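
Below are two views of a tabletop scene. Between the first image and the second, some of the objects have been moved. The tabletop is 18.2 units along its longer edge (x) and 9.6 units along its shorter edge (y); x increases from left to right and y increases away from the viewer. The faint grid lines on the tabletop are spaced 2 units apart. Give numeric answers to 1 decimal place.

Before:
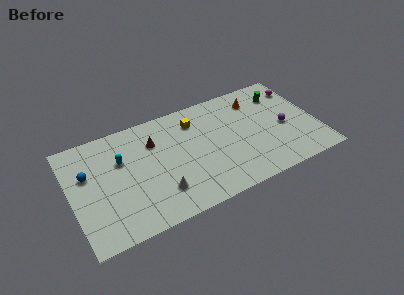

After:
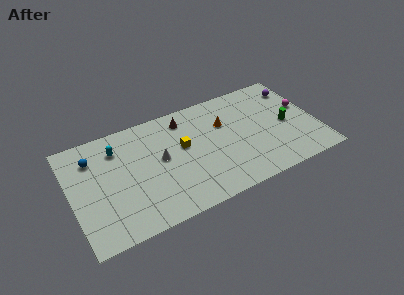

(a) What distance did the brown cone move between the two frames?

2.6

The brown cone moved from about (6.3, 6.9) to (8.7, 8.0), a distance of √(2.4² + 1.1²) ≈ 2.6.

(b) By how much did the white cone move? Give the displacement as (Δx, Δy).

(0.4, 2.8)

From the two frames, the white cone sits at roughly (6.2, 2.4) before and (6.6, 5.2) after.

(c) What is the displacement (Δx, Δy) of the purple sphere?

(1.3, 3.3)

The purple sphere started near (15.8, 4.3) and ended near (17.1, 7.6).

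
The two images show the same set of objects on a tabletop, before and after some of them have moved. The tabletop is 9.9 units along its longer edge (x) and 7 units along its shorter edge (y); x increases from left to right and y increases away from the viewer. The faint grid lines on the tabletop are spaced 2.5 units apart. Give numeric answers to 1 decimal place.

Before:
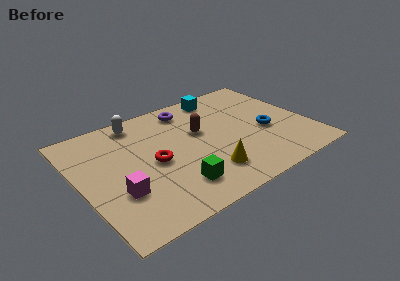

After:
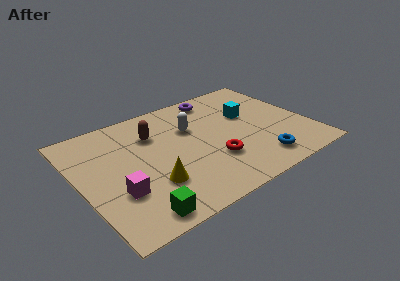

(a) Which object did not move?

the magenta cube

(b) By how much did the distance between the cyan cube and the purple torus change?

+0.6

Before: roughly 1.5 units apart; after: 2.1. That's 0.6 units further apart.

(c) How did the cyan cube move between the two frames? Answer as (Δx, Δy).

(0.9, -1.8)

The cyan cube was at about (6.6, 6.1) and moved to about (7.5, 4.3).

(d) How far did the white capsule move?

2.6

The white capsule was near (2.9, 6.1) before and (5.0, 4.6) after, so it travelled √(2.1² + 1.5²) ≈ 2.6 units.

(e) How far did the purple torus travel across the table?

1.3

From (5.1, 5.9) to (6.4, 6.1), the purple torus covered √(1.3² + 0.2²) ≈ 1.3 units.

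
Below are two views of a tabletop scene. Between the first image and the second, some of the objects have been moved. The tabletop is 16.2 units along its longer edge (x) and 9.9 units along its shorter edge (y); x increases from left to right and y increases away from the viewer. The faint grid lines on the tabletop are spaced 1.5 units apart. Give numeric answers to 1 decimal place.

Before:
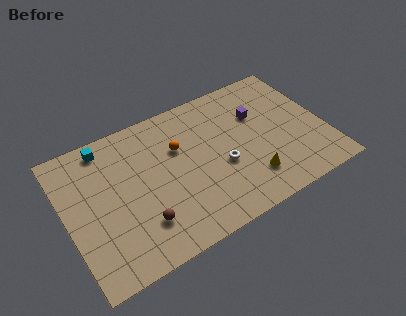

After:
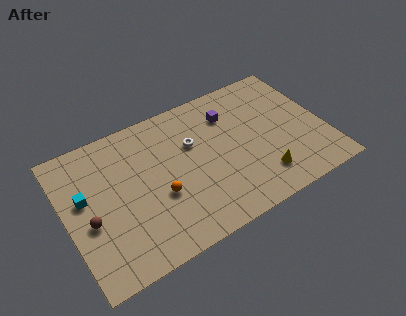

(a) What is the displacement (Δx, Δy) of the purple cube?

(-1.7, 0.8)

From the two frames, the purple cube sits at roughly (12.3, 6.6) before and (10.6, 7.4) after.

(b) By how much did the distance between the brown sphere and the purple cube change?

+0.9

They were about 9.0 units apart before and 9.9 after — 0.9 units further apart.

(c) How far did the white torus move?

2.8

The white torus moved from about (9.6, 4.0) to (8.1, 6.4), a distance of √(1.5² + 2.4²) ≈ 2.8.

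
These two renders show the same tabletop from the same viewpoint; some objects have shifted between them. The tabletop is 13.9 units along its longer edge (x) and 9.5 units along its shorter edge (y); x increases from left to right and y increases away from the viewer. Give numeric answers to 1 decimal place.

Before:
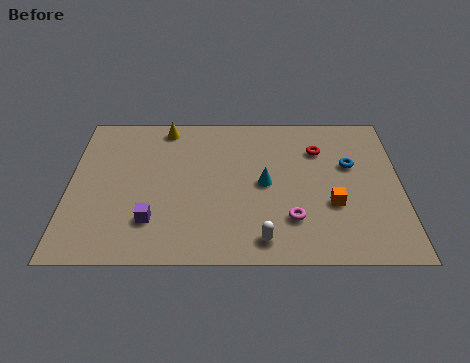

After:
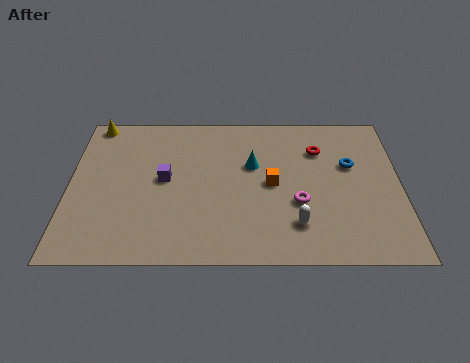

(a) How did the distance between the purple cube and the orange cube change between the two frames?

-3.1

They were about 7.6 units apart before and 4.5 after — 3.1 units closer together.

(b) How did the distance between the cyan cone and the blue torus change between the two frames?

+0.3

The distance was about 3.8 in the first image and 4.1 in the second, so they moved 0.3 units further apart.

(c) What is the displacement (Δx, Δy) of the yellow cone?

(-3.0, 0.3)

From the two frames, the yellow cone sits at roughly (4.0, 8.4) before and (1.0, 8.7) after.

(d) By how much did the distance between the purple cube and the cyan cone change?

-1.4

They were about 5.2 units apart before and 3.8 after — 1.4 units closer together.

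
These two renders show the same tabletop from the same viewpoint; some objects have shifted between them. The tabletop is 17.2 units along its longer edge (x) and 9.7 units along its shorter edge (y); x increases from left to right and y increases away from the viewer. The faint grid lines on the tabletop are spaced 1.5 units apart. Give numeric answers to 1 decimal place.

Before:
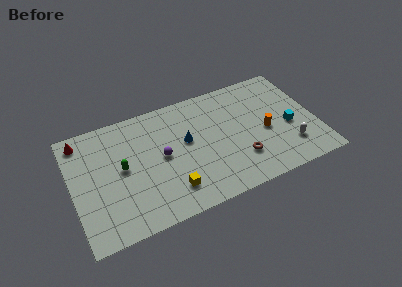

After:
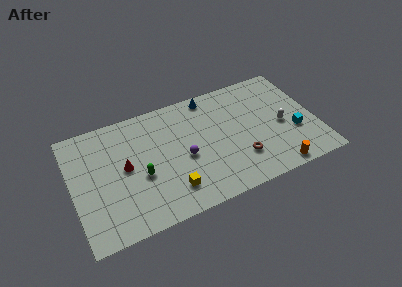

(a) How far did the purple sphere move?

1.7

From (6.3, 5.0) to (7.8, 4.3), the purple sphere covered √(1.5² + 0.7²) ≈ 1.7 units.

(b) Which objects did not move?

the yellow cube and the brown torus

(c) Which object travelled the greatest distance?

the red cone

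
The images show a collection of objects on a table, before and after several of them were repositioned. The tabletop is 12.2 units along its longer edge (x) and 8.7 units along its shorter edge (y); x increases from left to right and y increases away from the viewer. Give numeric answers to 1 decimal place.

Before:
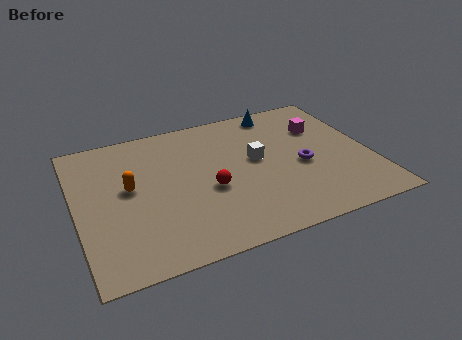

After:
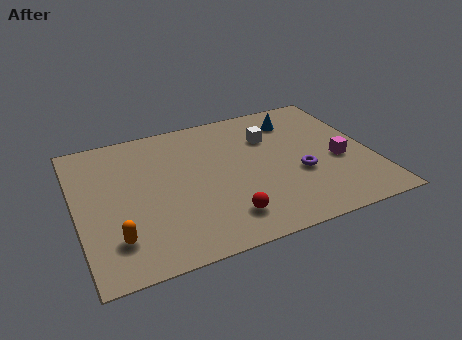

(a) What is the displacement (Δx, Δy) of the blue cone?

(0.6, -0.8)

From the two frames, the blue cone sits at roughly (8.8, 7.7) before and (9.4, 6.9) after.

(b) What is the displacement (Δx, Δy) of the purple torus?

(-0.2, -0.5)

From the two frames, the purple torus sits at roughly (9.3, 3.8) before and (9.1, 3.3) after.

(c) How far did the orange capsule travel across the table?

2.9

The orange capsule moved from about (2.2, 4.8) to (1.4, 2.0), a distance of √(0.8² + 2.8²) ≈ 2.9.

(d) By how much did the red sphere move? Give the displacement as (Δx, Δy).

(0.4, -1.9)

From the two frames, the red sphere sits at roughly (5.4, 3.6) before and (5.8, 1.7) after.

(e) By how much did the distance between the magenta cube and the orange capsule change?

+1.2

The distance was about 8.3 in the first image and 9.5 in the second, so they moved 1.2 units further apart.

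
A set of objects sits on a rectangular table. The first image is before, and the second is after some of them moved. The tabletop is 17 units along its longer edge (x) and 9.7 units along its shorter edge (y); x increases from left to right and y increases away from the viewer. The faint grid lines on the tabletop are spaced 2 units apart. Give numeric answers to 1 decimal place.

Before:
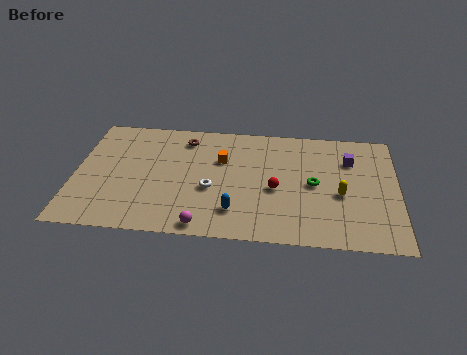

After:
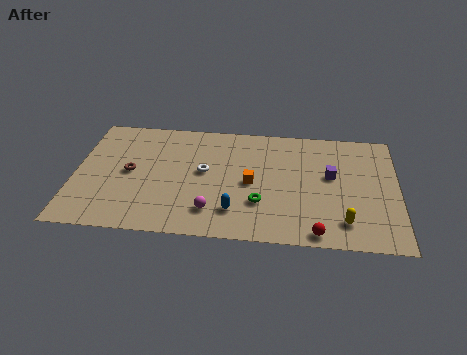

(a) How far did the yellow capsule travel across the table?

2.2

From (14.0, 4.1) to (14.2, 1.9), the yellow capsule covered √(0.2² + 2.2²) ≈ 2.2 units.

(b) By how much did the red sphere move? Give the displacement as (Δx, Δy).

(2.2, -3.3)

The red sphere started near (10.6, 4.2) and ended near (12.8, 0.9).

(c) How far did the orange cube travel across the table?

2.4

The orange cube was near (7.7, 6.4) before and (9.3, 4.6) after, so it travelled √(1.6² + 1.8²) ≈ 2.4 units.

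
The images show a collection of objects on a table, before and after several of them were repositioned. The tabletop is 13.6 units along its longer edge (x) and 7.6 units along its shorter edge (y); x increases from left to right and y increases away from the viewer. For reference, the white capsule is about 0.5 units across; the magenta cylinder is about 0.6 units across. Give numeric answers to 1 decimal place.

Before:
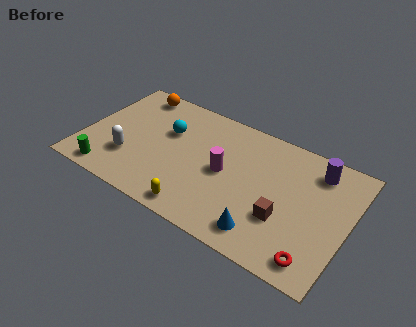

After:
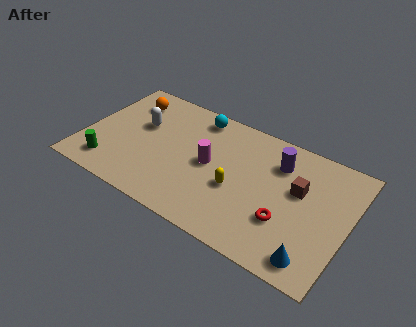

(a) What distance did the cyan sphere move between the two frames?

2.1

The cyan sphere moved from about (4.1, 4.9) to (5.4, 6.6), a distance of √(1.3² + 1.7²) ≈ 2.1.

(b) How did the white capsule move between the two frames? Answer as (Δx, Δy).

(0.2, 2.4)

From the two frames, the white capsule sits at roughly (2.5, 2.3) before and (2.7, 4.7) after.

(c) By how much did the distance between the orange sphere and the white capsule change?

-2.8

The distance was about 4.4 in the first image and 1.6 in the second, so they moved 2.8 units closer together.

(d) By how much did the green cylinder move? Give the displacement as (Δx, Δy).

(-0.1, 0.5)

The green cylinder started near (1.7, 0.9) and ended near (1.6, 1.4).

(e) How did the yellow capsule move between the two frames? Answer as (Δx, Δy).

(1.6, 2.2)

The yellow capsule started near (6.4, 0.9) and ended near (8.0, 3.1).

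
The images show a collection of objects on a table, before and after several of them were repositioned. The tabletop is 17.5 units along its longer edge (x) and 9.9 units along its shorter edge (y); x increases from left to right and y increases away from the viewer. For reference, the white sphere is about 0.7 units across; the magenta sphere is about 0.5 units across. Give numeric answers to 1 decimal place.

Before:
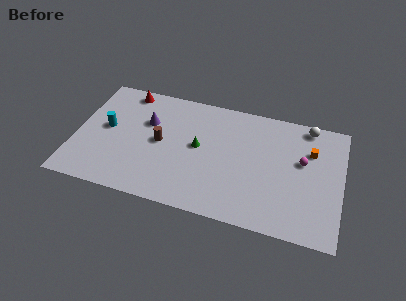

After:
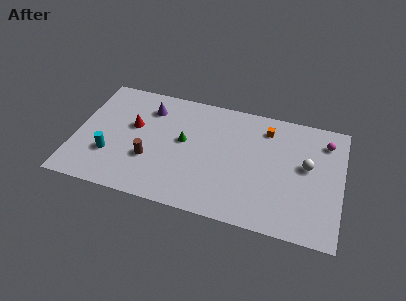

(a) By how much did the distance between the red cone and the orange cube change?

-3.6

They were about 12.5 units apart before and 8.9 after — 3.6 units closer together.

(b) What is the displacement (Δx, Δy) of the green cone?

(-1.0, 0.2)

The green cone was at about (8.1, 5.3) and moved to about (7.1, 5.5).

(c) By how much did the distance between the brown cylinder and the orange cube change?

-1.3

Before: roughly 10.0 units apart; after: 8.7. That's 1.3 units closer together.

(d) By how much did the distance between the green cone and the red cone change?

-2.8

The distance was about 6.2 in the first image and 3.4 in the second, so they moved 2.8 units closer together.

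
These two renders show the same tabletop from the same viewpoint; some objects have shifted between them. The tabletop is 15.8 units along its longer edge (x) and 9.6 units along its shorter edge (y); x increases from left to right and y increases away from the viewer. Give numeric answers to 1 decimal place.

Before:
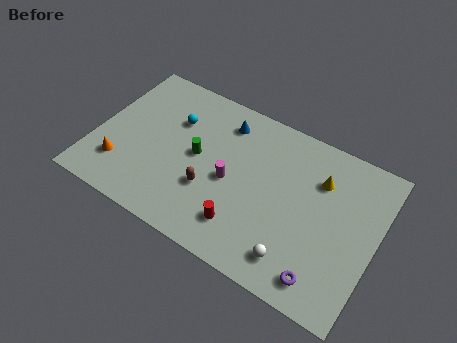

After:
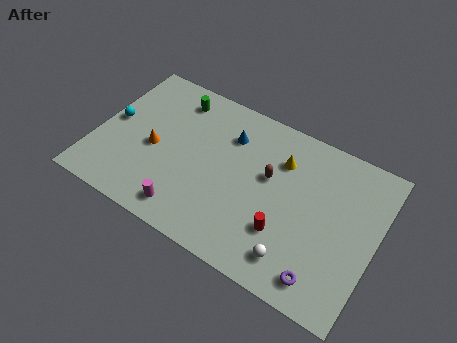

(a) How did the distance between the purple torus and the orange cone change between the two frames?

-1.2

They were about 11.7 units apart before and 10.5 after — 1.2 units closer together.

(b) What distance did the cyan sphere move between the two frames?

3.7

The cyan sphere was near (4.1, 6.6) before and (0.8, 5.0) after, so it travelled √(3.3² + 1.6²) ≈ 3.7 units.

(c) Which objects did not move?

the purple torus and the white sphere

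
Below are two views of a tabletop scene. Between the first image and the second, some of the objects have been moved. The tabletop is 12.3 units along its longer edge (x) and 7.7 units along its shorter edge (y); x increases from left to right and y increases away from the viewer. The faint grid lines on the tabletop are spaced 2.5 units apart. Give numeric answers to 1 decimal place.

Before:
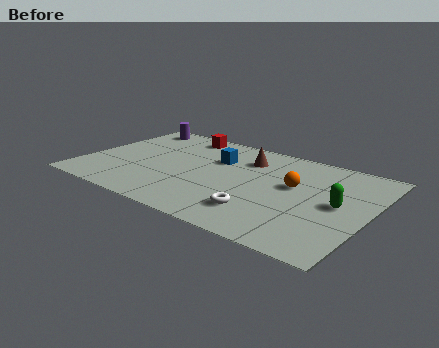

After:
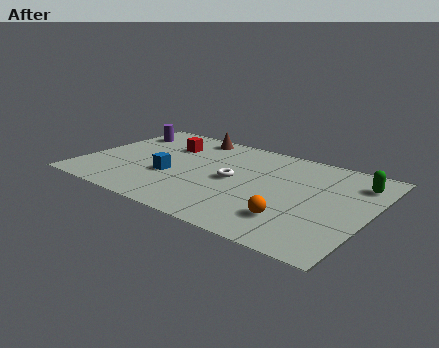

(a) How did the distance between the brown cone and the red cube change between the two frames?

-1.7

Before: roughly 3.2 units apart; after: 1.5. That's 1.7 units closer together.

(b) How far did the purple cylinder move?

0.9

From (1.3, 6.7) to (1.0, 5.9), the purple cylinder covered √(0.3² + 0.8²) ≈ 0.9 units.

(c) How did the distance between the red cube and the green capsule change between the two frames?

+0.4

They were about 7.9 units apart before and 8.3 after — 0.4 units further apart.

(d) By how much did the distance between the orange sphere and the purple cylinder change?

+1.3

The distance was about 8.0 in the first image and 9.3 in the second, so they moved 1.3 units further apart.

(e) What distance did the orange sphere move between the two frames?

2.6

The orange sphere was near (9.0, 4.5) before and (9.4, 1.9) after, so it travelled √(0.4² + 2.6²) ≈ 2.6 units.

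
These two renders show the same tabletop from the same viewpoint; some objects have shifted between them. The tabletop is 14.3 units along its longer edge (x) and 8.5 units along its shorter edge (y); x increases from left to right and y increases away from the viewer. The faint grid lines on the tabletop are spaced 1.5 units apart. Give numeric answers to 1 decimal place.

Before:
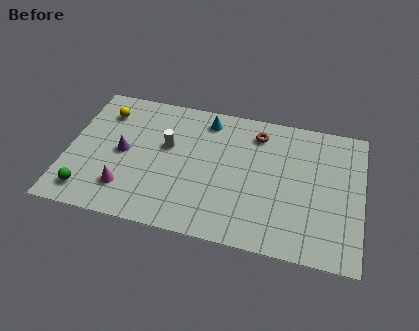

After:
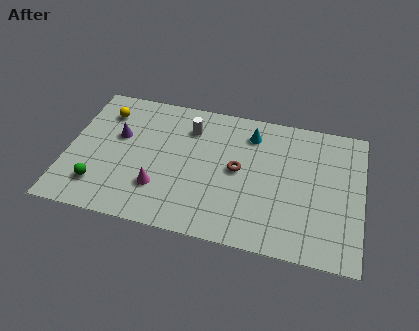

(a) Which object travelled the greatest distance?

the brown torus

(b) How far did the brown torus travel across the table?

2.6

The brown torus moved from about (9.1, 6.9) to (8.3, 4.4), a distance of √(0.8² + 2.5²) ≈ 2.6.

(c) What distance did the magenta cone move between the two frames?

1.6

From (3.0, 2.0) to (4.6, 2.4), the magenta cone covered √(1.6² + 0.4²) ≈ 1.6 units.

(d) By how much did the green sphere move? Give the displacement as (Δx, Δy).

(0.5, 0.5)

The green sphere started near (1.2, 1.4) and ended near (1.7, 1.9).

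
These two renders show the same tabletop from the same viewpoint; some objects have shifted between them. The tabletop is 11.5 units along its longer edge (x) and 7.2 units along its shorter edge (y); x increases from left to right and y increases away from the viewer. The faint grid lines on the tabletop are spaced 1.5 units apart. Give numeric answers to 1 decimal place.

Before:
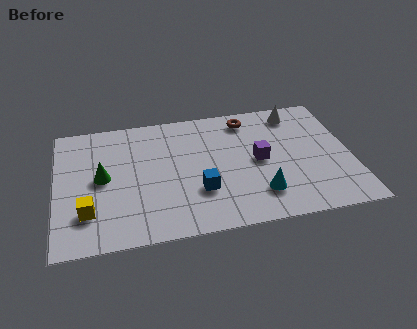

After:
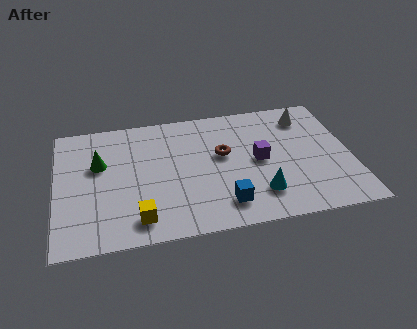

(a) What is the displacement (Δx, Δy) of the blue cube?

(0.9, -0.9)

The blue cube started near (5.5, 2.3) and ended near (6.4, 1.4).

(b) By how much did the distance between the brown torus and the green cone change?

-1.5

The distance was about 6.3 in the first image and 4.8 in the second, so they moved 1.5 units closer together.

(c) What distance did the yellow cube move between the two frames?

2.0

From (1.2, 1.9) to (3.1, 1.2), the yellow cube covered √(1.9² + 0.7²) ≈ 2.0 units.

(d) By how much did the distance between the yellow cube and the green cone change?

+1.7

Before: roughly 1.9 units apart; after: 3.6. That's 1.7 units further apart.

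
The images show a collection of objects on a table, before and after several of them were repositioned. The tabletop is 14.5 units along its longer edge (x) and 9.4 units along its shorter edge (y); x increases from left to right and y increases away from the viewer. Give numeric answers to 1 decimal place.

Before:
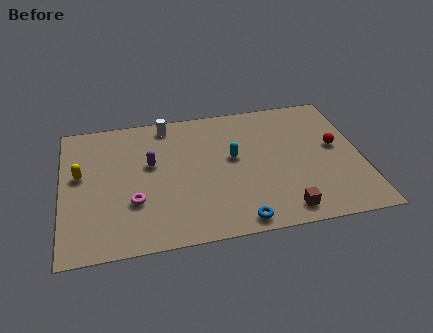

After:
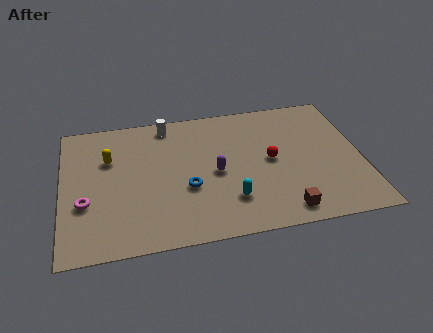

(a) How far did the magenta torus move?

2.3

The magenta torus moved from about (3.4, 3.1) to (1.1, 3.4), a distance of √(2.3² + 0.3²) ≈ 2.3.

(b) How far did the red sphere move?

3.2

The red sphere moved from about (13.3, 5.2) to (10.1, 4.8), a distance of √(3.2² + 0.4²) ≈ 3.2.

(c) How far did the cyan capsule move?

2.9

The cyan capsule moved from about (8.3, 5.3) to (8.0, 2.4), a distance of √(0.3² + 2.9²) ≈ 2.9.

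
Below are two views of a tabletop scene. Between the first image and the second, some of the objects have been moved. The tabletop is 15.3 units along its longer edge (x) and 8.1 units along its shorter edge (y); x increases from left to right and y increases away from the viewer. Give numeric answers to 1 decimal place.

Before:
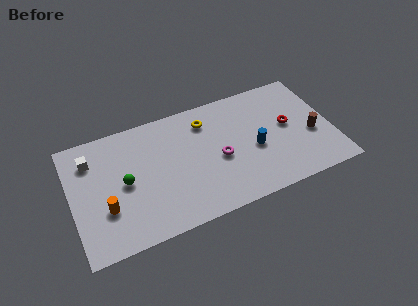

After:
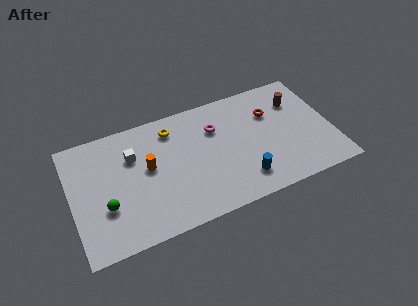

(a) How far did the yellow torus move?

2.0

The yellow torus was near (8.1, 6.4) before and (6.1, 6.6) after, so it travelled √(2.0² + 0.2²) ≈ 2.0 units.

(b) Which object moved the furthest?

the orange cylinder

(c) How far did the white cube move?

2.5

The white cube was near (1.3, 6.2) before and (3.7, 5.6) after, so it travelled √(2.4² + 0.6²) ≈ 2.5 units.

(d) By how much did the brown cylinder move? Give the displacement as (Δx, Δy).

(-0.6, 2.6)

The brown cylinder started near (14.1, 3.3) and ended near (13.5, 5.9).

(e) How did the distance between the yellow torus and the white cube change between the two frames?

-4.2

Before: roughly 6.8 units apart; after: 2.6. That's 4.2 units closer together.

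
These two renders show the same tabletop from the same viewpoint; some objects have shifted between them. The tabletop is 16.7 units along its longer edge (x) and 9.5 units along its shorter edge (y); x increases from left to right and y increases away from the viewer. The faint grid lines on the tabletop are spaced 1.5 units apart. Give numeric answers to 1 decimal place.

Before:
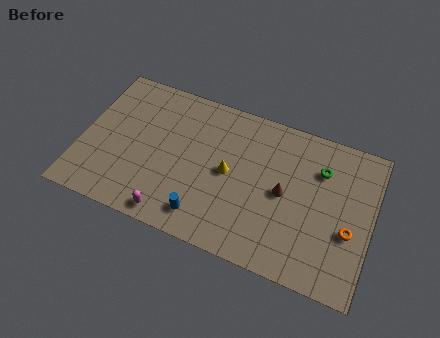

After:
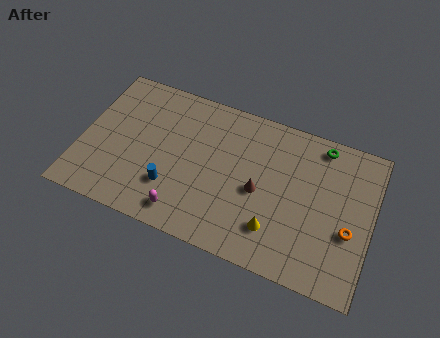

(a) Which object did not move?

the orange torus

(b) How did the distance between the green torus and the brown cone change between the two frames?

+2.3

The distance was about 2.9 in the first image and 5.2 in the second, so they moved 2.3 units further apart.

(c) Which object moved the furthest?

the yellow cone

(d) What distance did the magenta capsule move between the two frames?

0.8

The magenta capsule was near (5.6, 1.0) before and (6.3, 1.4) after, so it travelled √(0.7² + 0.4²) ≈ 0.8 units.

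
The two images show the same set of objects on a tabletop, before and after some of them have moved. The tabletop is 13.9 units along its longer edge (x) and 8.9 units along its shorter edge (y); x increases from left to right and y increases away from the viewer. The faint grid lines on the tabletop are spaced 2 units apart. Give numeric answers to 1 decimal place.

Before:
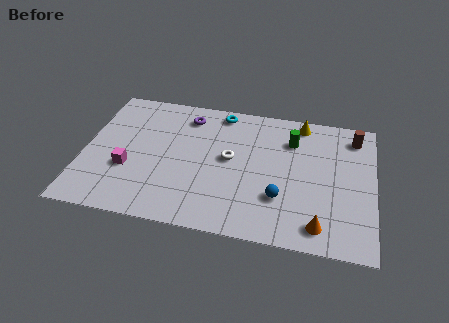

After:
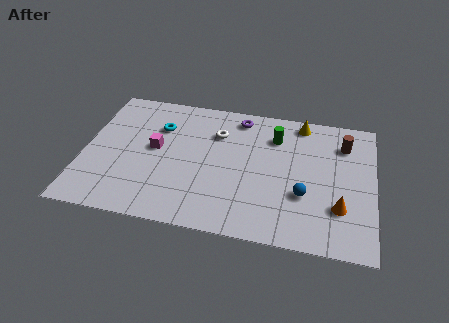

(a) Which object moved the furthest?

the cyan torus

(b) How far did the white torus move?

1.7

The white torus was near (7.0, 4.8) before and (6.3, 6.4) after, so it travelled √(0.7² + 1.6²) ≈ 1.7 units.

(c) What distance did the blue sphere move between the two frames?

1.2

The blue sphere moved from about (9.5, 2.7) to (10.6, 3.1), a distance of √(1.1² + 0.4²) ≈ 1.2.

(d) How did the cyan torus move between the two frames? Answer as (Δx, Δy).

(-2.9, -1.6)

The cyan torus started near (6.4, 7.9) and ended near (3.5, 6.3).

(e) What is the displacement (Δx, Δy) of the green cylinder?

(-0.8, 0.1)

The green cylinder started near (9.9, 6.6) and ended near (9.1, 6.7).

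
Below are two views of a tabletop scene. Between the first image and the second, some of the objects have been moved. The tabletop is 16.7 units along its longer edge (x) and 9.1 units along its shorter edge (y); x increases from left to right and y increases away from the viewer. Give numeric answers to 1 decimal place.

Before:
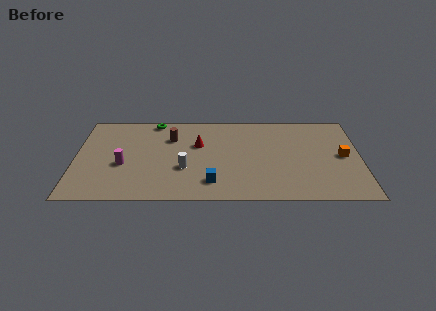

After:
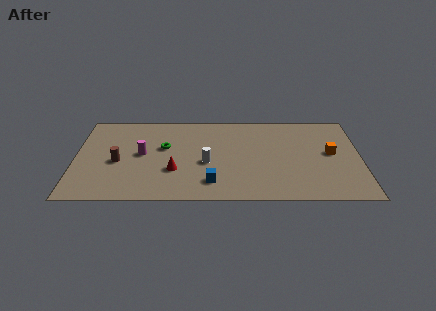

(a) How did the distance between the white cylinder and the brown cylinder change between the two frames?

+1.9

Before: roughly 3.3 units apart; after: 5.2. That's 1.9 units further apart.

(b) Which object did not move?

the blue cube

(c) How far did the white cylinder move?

1.4

The white cylinder moved from about (6.4, 3.3) to (7.7, 3.9), a distance of √(1.3² + 0.6²) ≈ 1.4.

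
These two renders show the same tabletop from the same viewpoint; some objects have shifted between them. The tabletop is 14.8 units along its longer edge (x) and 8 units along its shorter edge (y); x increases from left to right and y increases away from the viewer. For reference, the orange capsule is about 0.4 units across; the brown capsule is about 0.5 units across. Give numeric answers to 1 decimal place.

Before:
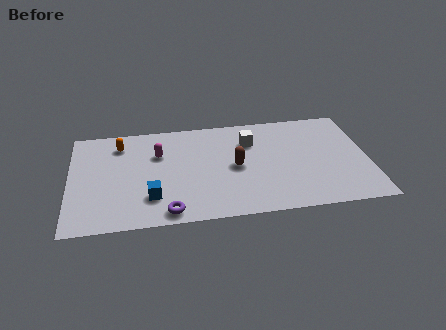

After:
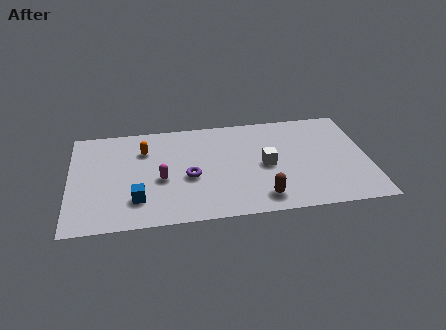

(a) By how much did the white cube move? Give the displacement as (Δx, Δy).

(0.7, -2.0)

The white cube started near (9.0, 5.8) and ended near (9.7, 3.8).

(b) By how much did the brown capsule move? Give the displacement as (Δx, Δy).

(1.2, -2.6)

The brown capsule started near (8.2, 3.9) and ended near (9.4, 1.3).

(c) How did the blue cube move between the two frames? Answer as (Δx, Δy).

(-0.7, -0.1)

From the two frames, the blue cube sits at roughly (4.0, 2.1) before and (3.3, 2.0) after.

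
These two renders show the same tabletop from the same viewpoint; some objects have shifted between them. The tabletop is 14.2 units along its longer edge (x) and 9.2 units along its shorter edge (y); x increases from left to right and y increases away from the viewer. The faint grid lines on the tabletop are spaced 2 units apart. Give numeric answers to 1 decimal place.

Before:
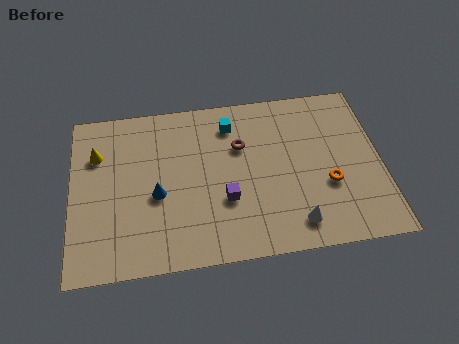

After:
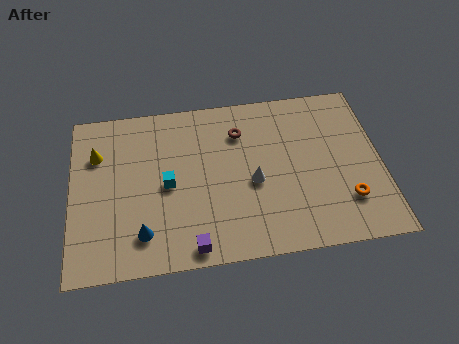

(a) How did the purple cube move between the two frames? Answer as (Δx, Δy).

(-1.6, -2.3)

The purple cube started near (7.0, 3.2) and ended near (5.4, 0.9).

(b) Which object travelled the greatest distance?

the cyan cube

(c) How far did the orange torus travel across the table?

1.3

The orange torus moved from about (11.7, 3.4) to (12.5, 2.4), a distance of √(0.8² + 1.0²) ≈ 1.3.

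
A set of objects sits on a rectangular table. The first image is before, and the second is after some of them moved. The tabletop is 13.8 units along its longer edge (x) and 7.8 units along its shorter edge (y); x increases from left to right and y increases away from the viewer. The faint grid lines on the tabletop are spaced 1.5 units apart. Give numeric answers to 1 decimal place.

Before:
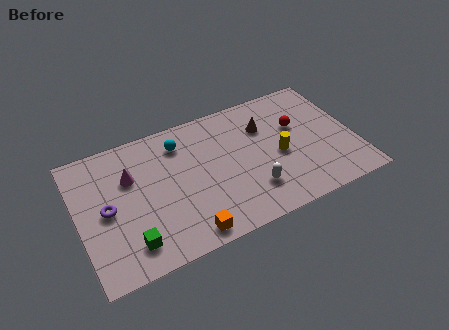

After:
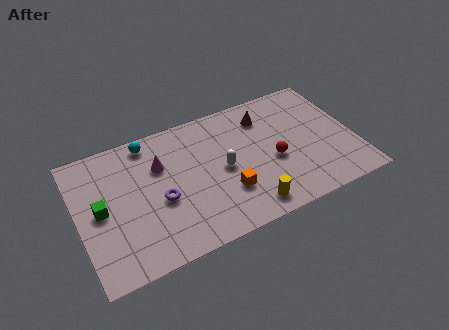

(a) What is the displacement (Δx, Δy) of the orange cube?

(2.2, 1.5)

The orange cube started near (5.0, 0.9) and ended near (7.2, 2.4).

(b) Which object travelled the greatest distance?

the yellow cylinder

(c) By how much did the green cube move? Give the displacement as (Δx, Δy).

(-1.2, 2.4)

The green cube was at about (2.3, 1.5) and moved to about (1.1, 3.9).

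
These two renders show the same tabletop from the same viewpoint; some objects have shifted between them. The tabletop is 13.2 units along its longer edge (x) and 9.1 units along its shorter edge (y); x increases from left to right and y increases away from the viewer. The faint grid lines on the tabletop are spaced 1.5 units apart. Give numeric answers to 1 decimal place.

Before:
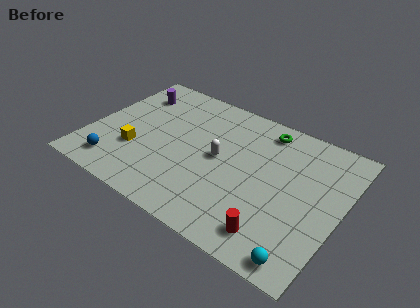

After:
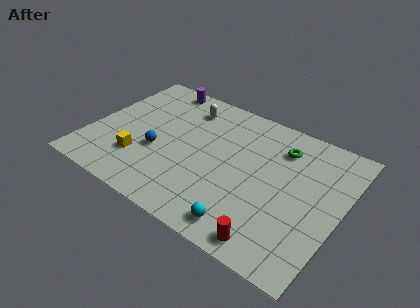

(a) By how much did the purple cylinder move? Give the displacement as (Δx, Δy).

(1.2, 1.2)

The purple cylinder started near (1.6, 7.0) and ended near (2.8, 8.2).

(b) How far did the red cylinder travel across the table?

0.5

The red cylinder was near (10.3, 1.5) before and (10.3, 1.0) after, so it travelled √(0.0² + 0.5²) ≈ 0.5 units.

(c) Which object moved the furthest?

the white capsule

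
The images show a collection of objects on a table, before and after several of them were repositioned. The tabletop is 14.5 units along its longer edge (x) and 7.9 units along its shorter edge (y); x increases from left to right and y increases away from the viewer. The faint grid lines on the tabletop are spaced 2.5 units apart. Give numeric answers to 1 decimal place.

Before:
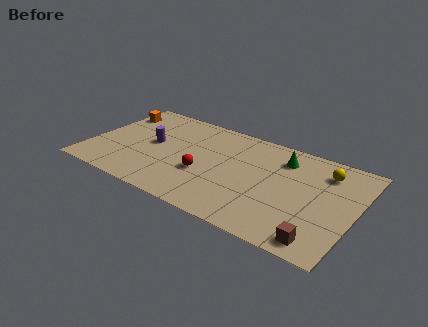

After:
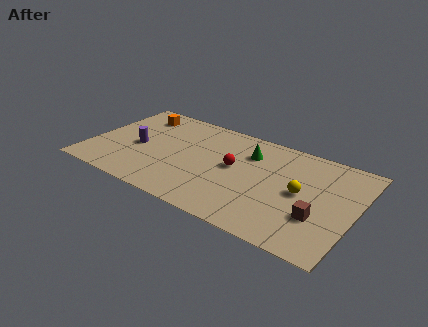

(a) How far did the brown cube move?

1.6

The brown cube was near (13.0, 1.0) before and (12.7, 2.6) after, so it travelled √(0.3² + 1.6²) ≈ 1.6 units.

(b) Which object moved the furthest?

the yellow sphere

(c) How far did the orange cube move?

1.3

The orange cube was near (0.8, 6.1) before and (2.1, 6.4) after, so it travelled √(1.3² + 0.3²) ≈ 1.3 units.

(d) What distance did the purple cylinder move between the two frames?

0.9

The purple cylinder moved from about (3.3, 4.2) to (2.6, 3.6), a distance of √(0.7² + 0.6²) ≈ 0.9.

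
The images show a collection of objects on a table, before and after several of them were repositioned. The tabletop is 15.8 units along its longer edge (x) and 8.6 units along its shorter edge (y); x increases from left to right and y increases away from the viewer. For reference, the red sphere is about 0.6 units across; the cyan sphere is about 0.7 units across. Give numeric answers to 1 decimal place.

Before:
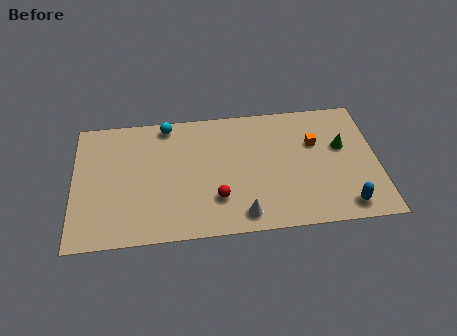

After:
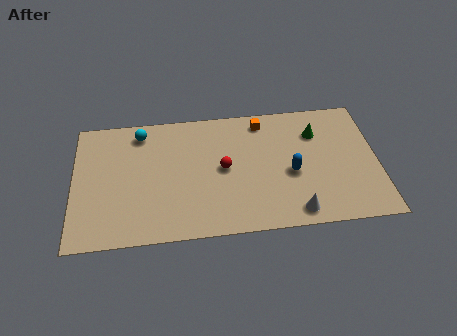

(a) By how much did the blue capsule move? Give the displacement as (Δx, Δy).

(-2.7, 2.5)

From the two frames, the blue capsule sits at roughly (14.0, 1.2) before and (11.3, 3.7) after.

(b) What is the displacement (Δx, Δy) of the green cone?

(-1.3, 1.1)

From the two frames, the green cone sits at roughly (14.0, 5.2) before and (12.7, 6.3) after.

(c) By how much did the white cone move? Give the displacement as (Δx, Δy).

(2.7, -0.1)

The white cone was at about (8.7, 1.2) and moved to about (11.4, 1.1).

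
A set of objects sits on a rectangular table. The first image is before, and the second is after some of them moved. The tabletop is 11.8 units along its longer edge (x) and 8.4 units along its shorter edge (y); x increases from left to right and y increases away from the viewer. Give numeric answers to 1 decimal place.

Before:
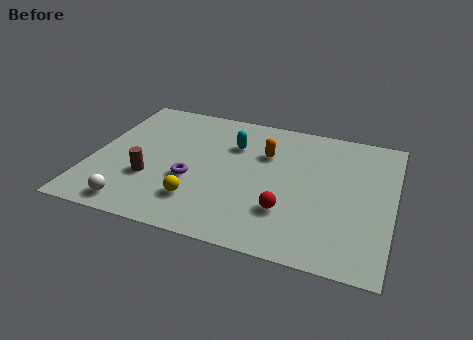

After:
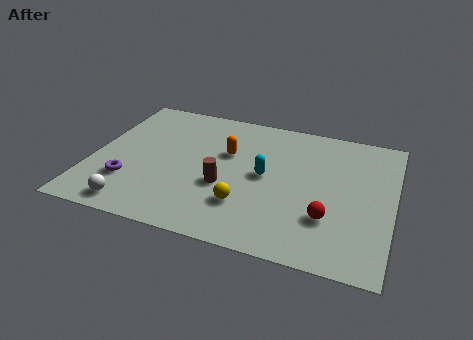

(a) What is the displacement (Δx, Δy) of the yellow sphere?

(1.8, 0.3)

The yellow sphere was at about (4.4, 2.0) and moved to about (6.2, 2.3).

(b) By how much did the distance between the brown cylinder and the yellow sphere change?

-0.9

Before: roughly 2.2 units apart; after: 1.3. That's 0.9 units closer together.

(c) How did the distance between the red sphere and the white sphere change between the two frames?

+1.6

Before: roughly 6.0 units apart; after: 7.6. That's 1.6 units further apart.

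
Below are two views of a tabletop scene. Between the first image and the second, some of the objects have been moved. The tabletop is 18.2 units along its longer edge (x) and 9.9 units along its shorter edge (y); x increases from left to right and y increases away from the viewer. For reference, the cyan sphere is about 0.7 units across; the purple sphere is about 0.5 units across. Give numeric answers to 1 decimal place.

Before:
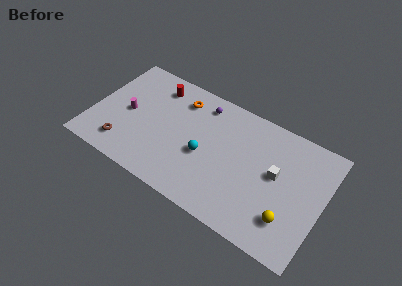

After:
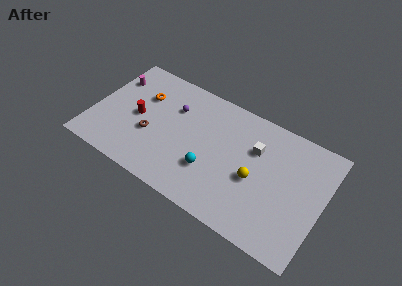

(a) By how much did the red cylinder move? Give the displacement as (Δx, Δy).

(-1.0, -3.3)

The red cylinder started near (4.5, 8.1) and ended near (3.5, 4.8).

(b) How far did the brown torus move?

2.6

From (2.9, 1.9) to (4.7, 3.8), the brown torus covered √(1.8² + 1.9²) ≈ 2.6 units.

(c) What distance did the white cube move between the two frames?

2.2

The white cube moved from about (14.5, 5.5) to (12.7, 6.7), a distance of √(1.8² + 1.2²) ≈ 2.2.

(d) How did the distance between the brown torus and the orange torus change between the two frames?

-3.8

Before: roughly 7.0 units apart; after: 3.2. That's 3.8 units closer together.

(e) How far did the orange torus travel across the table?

3.1

The orange torus moved from about (6.5, 7.9) to (3.6, 6.8), a distance of √(2.9² + 1.1²) ≈ 3.1.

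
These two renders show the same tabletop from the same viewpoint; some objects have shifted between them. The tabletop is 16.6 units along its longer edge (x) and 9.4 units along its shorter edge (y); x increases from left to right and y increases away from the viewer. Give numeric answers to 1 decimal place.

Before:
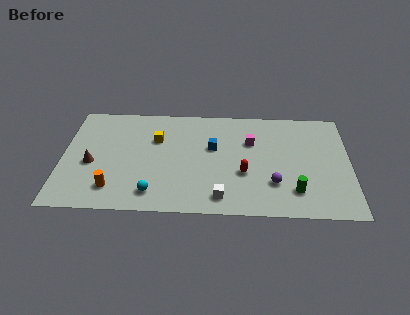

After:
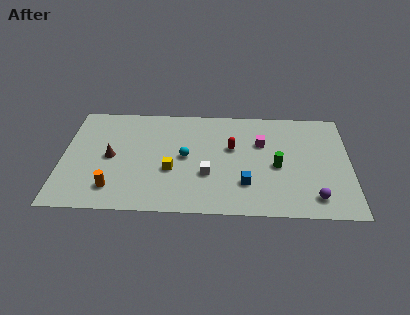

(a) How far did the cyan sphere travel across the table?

3.7

From (5.3, 1.6) to (7.1, 4.8), the cyan sphere covered √(1.8² + 3.2²) ≈ 3.7 units.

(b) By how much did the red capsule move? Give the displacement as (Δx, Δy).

(-0.7, 2.2)

The red capsule started near (10.5, 3.5) and ended near (9.8, 5.7).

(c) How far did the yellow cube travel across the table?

2.8

From (5.4, 6.3) to (6.3, 3.6), the yellow cube covered √(0.9² + 2.7²) ≈ 2.8 units.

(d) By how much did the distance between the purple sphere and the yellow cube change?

+0.7

They were about 7.7 units apart before and 8.4 after — 0.7 units further apart.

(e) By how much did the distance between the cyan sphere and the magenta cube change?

-2.7

They were about 7.3 units apart before and 4.6 after — 2.7 units closer together.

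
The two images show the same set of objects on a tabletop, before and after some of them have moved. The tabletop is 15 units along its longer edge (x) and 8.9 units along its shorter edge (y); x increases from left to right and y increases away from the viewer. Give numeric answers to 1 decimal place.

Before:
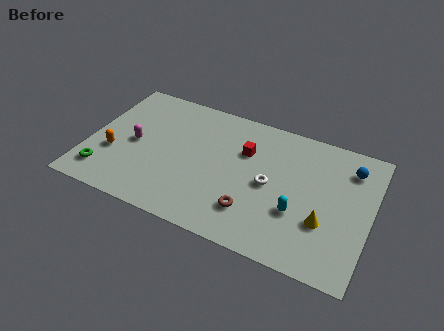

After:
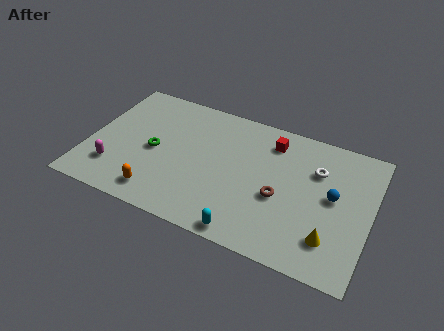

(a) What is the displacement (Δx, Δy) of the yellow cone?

(0.4, -0.9)

From the two frames, the yellow cone sits at roughly (12.7, 3.0) before and (13.1, 2.1) after.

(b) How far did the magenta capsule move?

2.2

The magenta capsule was near (2.4, 4.3) before and (1.6, 2.2) after, so it travelled √(0.8² + 2.1²) ≈ 2.2 units.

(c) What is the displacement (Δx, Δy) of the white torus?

(2.3, 1.9)

The white torus started near (9.7, 4.3) and ended near (12.0, 6.2).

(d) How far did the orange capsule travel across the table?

3.2

The orange capsule moved from about (1.4, 3.2) to (4.1, 1.4), a distance of √(2.7² + 1.8²) ≈ 3.2.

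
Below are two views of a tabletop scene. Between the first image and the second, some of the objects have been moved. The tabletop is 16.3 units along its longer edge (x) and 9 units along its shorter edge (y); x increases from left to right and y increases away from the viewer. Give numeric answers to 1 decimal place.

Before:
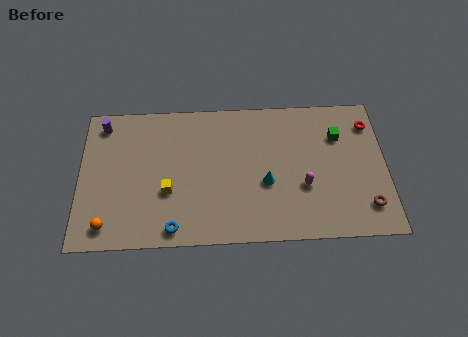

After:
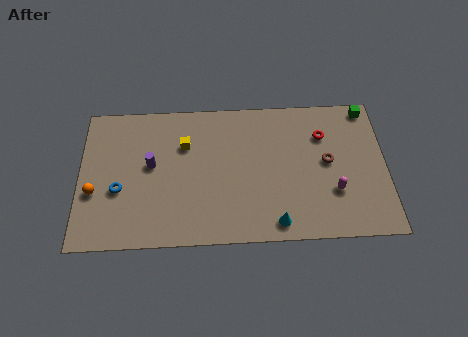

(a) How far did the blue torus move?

3.8

From (5.0, 1.0) to (2.1, 3.5), the blue torus covered √(2.9² + 2.5²) ≈ 3.8 units.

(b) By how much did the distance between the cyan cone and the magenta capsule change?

+1.6

Before: roughly 2.0 units apart; after: 3.6. That's 1.6 units further apart.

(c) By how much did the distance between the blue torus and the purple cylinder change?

-5.4

Before: roughly 7.7 units apart; after: 2.3. That's 5.4 units closer together.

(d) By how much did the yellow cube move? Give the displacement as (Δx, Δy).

(0.9, 2.9)

The yellow cube was at about (4.7, 3.3) and moved to about (5.6, 6.2).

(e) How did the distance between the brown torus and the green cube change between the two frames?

-0.7

Before: roughly 4.7 units apart; after: 4.0. That's 0.7 units closer together.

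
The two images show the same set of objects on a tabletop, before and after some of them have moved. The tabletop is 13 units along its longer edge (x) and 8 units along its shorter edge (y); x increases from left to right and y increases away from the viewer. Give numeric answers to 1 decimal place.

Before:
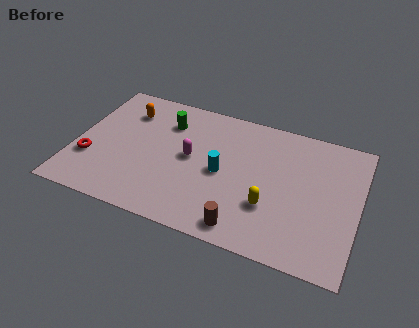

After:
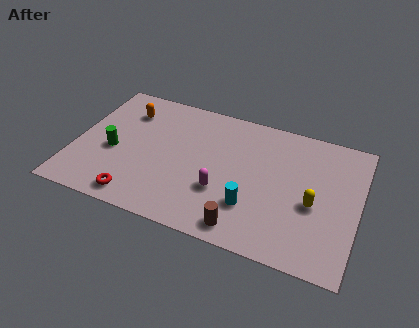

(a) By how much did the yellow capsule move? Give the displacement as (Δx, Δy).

(1.9, 0.8)

From the two frames, the yellow capsule sits at roughly (9.1, 2.6) before and (11.0, 3.4) after.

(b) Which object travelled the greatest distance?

the green cylinder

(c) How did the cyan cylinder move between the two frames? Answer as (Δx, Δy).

(1.5, -1.5)

The cyan cylinder started near (6.8, 3.8) and ended near (8.3, 2.3).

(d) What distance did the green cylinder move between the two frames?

3.4

The green cylinder moved from about (4.0, 6.0) to (1.8, 3.4), a distance of √(2.2² + 2.6²) ≈ 3.4.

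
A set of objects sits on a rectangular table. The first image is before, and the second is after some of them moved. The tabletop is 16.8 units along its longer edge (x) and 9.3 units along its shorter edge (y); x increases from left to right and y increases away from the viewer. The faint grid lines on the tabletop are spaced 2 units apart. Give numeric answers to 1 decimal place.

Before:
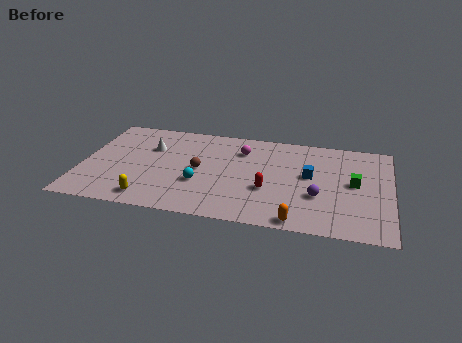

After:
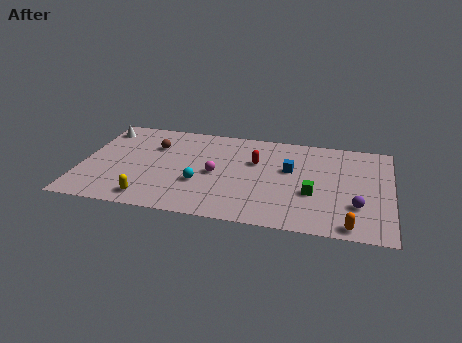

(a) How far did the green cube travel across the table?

2.6

The green cube was near (14.8, 4.9) before and (12.6, 3.5) after, so it travelled √(2.2² + 1.4²) ≈ 2.6 units.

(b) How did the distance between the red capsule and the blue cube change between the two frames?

-0.9

Before: roughly 2.8 units apart; after: 1.9. That's 0.9 units closer together.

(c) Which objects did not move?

the yellow capsule and the cyan sphere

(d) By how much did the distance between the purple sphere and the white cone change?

+5.2

They were about 9.8 units apart before and 15.0 after — 5.2 units further apart.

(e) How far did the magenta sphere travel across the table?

2.9

The magenta sphere moved from about (8.6, 7.0) to (7.3, 4.4), a distance of √(1.3² + 2.6²) ≈ 2.9.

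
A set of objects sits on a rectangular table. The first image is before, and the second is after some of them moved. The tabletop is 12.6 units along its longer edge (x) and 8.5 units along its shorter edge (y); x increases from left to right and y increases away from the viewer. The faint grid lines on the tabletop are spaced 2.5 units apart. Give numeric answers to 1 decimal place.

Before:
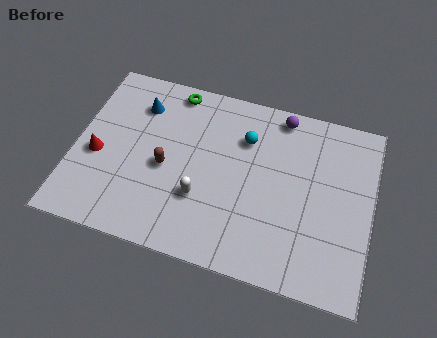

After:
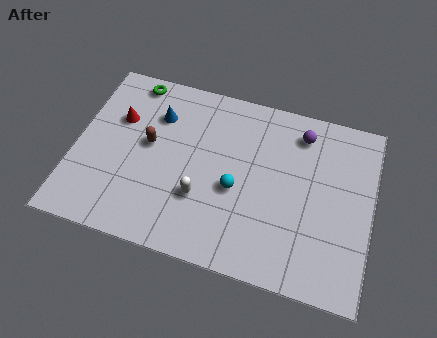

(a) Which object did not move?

the white capsule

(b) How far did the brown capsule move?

1.2

From (3.9, 3.8) to (3.1, 4.7), the brown capsule covered √(0.8² + 0.9²) ≈ 1.2 units.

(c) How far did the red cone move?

2.1

The red cone was near (1.0, 3.6) before and (1.7, 5.6) after, so it travelled √(0.7² + 2.0²) ≈ 2.1 units.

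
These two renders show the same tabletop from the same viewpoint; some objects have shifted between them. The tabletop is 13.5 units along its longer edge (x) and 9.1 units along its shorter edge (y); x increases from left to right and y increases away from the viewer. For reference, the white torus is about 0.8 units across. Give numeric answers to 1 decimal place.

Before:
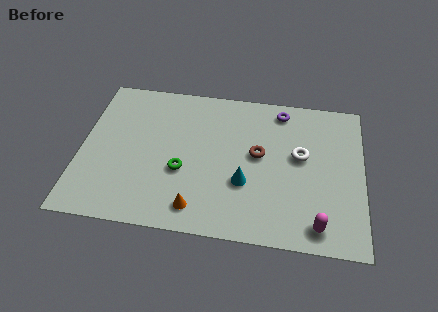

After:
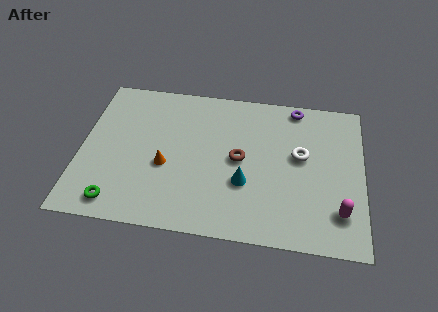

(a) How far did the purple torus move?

0.8

From (9.5, 7.9) to (10.2, 8.2), the purple torus covered √(0.7² + 0.3²) ≈ 0.8 units.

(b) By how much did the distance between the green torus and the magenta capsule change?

+3.6

Before: roughly 6.9 units apart; after: 10.5. That's 3.6 units further apart.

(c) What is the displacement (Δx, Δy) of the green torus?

(-3.0, -2.3)

The green torus was at about (4.9, 3.5) and moved to about (1.9, 1.2).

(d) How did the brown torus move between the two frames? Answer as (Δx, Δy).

(-0.9, -0.4)

The brown torus started near (8.5, 5.0) and ended near (7.6, 4.6).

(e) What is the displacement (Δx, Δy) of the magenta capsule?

(1.0, 0.9)

The magenta capsule was at about (11.4, 1.2) and moved to about (12.4, 2.1).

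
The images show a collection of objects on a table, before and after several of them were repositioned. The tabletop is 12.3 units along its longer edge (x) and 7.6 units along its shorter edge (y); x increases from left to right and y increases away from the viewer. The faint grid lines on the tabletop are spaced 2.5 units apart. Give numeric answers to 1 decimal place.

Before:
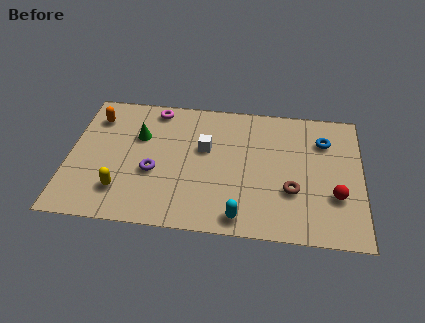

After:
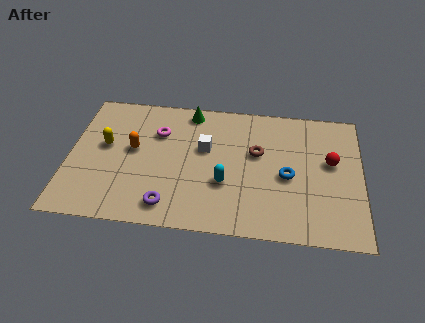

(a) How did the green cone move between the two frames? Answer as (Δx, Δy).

(2.1, 1.7)

From the two frames, the green cone sits at roughly (2.9, 5.0) before and (5.0, 6.7) after.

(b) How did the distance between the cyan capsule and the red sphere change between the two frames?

+0.5

Before: roughly 4.2 units apart; after: 4.7. That's 0.5 units further apart.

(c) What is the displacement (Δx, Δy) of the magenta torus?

(0.2, -1.4)

The magenta torus started near (3.5, 6.7) and ended near (3.7, 5.3).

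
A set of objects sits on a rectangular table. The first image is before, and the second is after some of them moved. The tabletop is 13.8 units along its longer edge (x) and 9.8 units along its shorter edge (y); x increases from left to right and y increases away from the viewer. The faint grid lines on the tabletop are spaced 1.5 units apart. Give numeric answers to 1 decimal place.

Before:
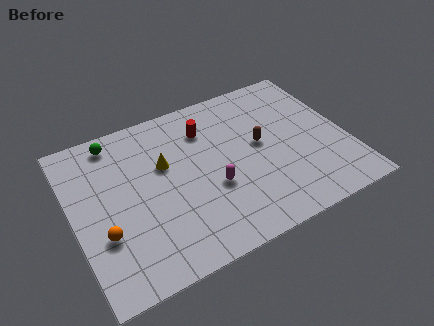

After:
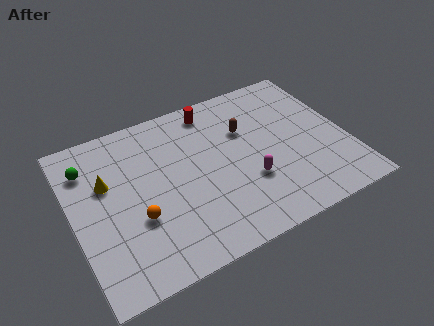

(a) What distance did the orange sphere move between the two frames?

1.7

From (1.3, 3.3) to (3.0, 3.5), the orange sphere covered √(1.7² + 0.2²) ≈ 1.7 units.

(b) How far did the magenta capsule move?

1.8

The magenta capsule was near (6.8, 3.7) before and (8.6, 3.3) after, so it travelled √(1.8² + 0.4²) ≈ 1.8 units.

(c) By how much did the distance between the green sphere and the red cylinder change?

+1.9

They were about 4.7 units apart before and 6.6 after — 1.9 units further apart.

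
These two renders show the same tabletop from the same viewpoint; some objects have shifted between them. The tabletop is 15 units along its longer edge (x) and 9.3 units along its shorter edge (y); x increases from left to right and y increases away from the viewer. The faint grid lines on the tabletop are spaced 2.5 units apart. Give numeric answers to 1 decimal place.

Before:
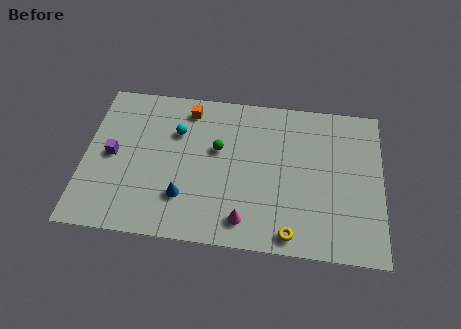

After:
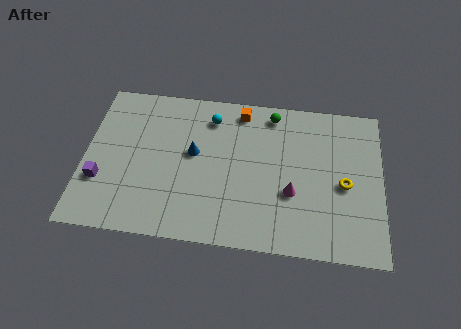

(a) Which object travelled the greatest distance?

the yellow torus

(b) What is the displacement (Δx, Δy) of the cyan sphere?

(1.7, 1.1)

The cyan sphere was at about (4.6, 6.4) and moved to about (6.3, 7.5).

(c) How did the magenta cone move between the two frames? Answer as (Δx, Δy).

(2.3, 1.9)

The magenta cone started near (8.2, 1.5) and ended near (10.5, 3.4).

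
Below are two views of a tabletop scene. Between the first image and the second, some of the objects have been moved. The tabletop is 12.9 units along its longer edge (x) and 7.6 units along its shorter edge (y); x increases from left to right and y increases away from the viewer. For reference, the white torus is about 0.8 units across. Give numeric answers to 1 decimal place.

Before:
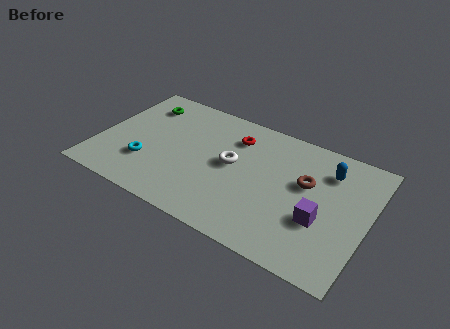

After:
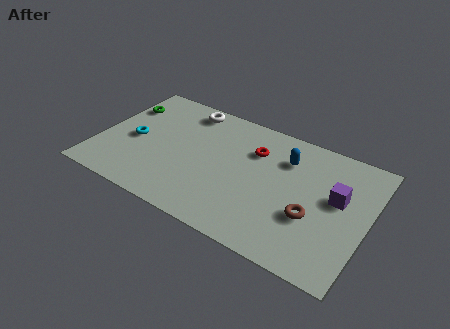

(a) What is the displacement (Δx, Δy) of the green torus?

(-0.9, -0.5)

The green torus started near (1.7, 6.0) and ended near (0.8, 5.5).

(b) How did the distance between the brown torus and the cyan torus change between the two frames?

+1.0

Before: roughly 7.7 units apart; after: 8.7. That's 1.0 units further apart.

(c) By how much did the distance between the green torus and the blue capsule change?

-1.1

Before: roughly 9.1 units apart; after: 8.0. That's 1.1 units closer together.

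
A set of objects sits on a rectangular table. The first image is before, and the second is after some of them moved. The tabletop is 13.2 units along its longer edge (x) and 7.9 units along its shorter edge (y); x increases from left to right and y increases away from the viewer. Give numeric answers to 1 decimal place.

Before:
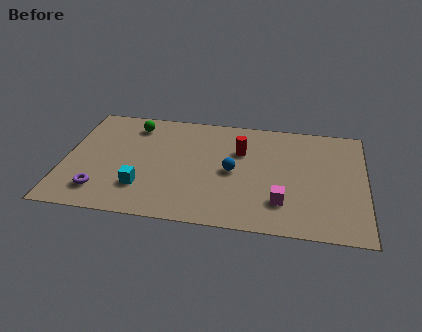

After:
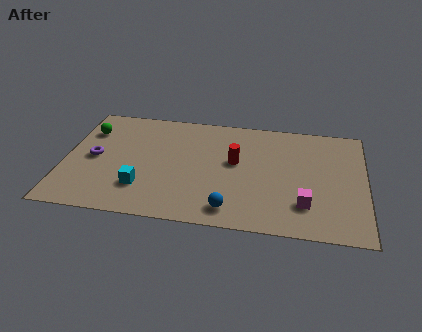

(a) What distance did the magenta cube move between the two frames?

1.0

The magenta cube was near (9.6, 2.0) before and (10.6, 2.0) after, so it travelled √(1.0² + 0.0²) ≈ 1.0 units.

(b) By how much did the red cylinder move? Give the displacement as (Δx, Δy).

(-0.2, -0.8)

From the two frames, the red cylinder sits at roughly (7.7, 5.3) before and (7.5, 4.5) after.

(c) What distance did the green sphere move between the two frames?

2.1

From (2.9, 6.5) to (0.9, 5.8), the green sphere covered √(2.0² + 0.7²) ≈ 2.1 units.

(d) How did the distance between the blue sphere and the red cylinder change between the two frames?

+1.8

Before: roughly 1.5 units apart; after: 3.3. That's 1.8 units further apart.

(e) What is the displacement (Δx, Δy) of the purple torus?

(-0.4, 2.3)

The purple torus started near (1.7, 1.6) and ended near (1.3, 3.9).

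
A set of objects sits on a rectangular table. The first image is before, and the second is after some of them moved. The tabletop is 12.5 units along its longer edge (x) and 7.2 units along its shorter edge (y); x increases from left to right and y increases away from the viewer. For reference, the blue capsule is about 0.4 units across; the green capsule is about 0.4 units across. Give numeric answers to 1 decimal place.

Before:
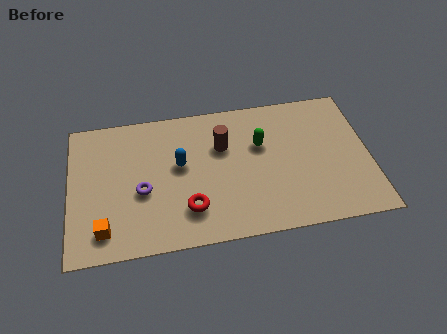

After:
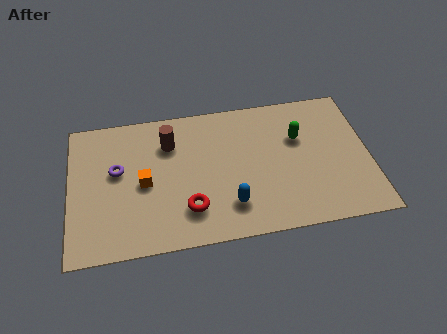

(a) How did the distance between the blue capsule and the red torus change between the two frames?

-0.6

The distance was about 2.3 in the first image and 1.7 in the second, so they moved 0.6 units closer together.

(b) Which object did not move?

the red torus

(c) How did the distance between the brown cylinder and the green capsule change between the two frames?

+3.8

The distance was about 1.6 in the first image and 5.4 in the second, so they moved 3.8 units further apart.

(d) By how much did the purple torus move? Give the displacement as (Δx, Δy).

(-1.0, 1.2)

The purple torus was at about (3.0, 3.0) and moved to about (2.0, 4.2).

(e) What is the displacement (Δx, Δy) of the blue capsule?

(2.0, -2.4)

The blue capsule started near (4.6, 4.1) and ended near (6.6, 1.7).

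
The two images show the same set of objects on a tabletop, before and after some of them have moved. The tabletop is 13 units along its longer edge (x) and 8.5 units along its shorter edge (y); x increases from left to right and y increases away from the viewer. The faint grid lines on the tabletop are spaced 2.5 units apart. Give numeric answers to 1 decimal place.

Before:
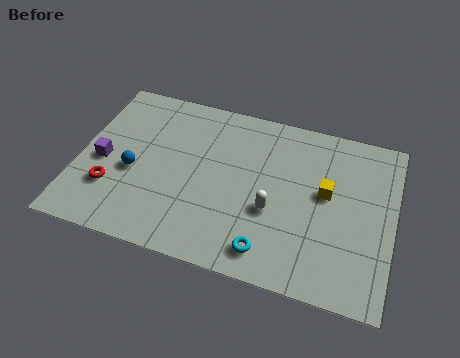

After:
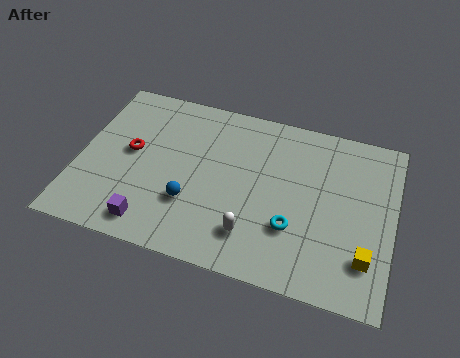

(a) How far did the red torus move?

2.2

The red torus moved from about (1.5, 2.5) to (2.1, 4.6), a distance of √(0.6² + 2.1²) ≈ 2.2.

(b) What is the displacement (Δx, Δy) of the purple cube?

(2.3, -2.6)

The purple cube started near (1.0, 3.8) and ended near (3.3, 1.2).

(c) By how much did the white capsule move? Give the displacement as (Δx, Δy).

(-0.7, -1.4)

The white capsule started near (8.1, 3.3) and ended near (7.4, 1.9).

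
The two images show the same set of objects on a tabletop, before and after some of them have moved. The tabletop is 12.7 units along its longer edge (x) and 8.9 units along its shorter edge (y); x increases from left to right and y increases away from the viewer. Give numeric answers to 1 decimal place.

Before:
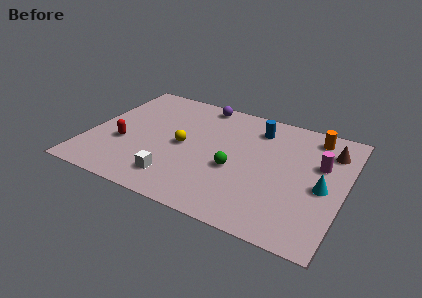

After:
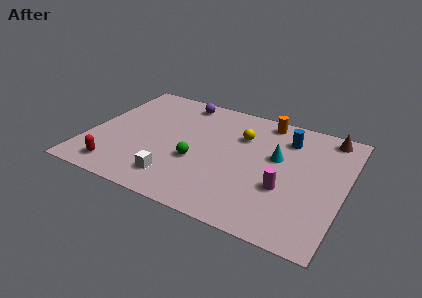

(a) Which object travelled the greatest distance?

the yellow sphere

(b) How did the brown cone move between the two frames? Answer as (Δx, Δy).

(-0.2, 1.1)

The brown cone was at about (11.8, 6.8) and moved to about (11.6, 7.9).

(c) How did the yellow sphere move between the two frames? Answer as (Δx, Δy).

(2.7, 1.9)

From the two frames, the yellow sphere sits at roughly (4.7, 4.3) before and (7.4, 6.2) after.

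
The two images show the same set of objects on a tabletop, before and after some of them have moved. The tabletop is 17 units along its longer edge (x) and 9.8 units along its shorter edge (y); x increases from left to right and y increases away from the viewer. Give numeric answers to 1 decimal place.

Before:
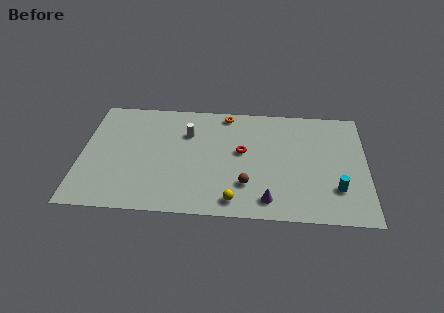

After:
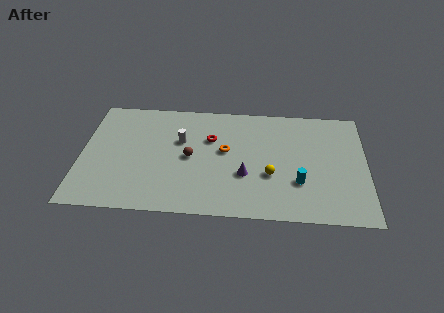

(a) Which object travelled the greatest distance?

the brown sphere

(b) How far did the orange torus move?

3.3

The orange torus moved from about (8.6, 8.8) to (8.6, 5.5), a distance of √(0.0² + 3.3²) ≈ 3.3.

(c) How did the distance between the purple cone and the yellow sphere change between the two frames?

-0.5

Before: roughly 2.0 units apart; after: 1.5. That's 0.5 units closer together.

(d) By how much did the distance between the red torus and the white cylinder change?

-1.8

Before: roughly 3.6 units apart; after: 1.8. That's 1.8 units closer together.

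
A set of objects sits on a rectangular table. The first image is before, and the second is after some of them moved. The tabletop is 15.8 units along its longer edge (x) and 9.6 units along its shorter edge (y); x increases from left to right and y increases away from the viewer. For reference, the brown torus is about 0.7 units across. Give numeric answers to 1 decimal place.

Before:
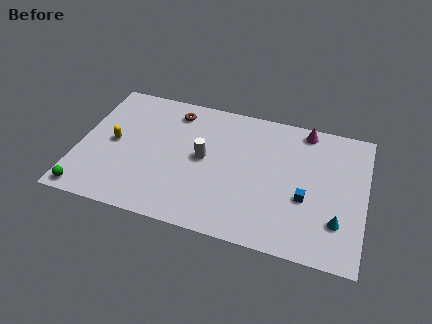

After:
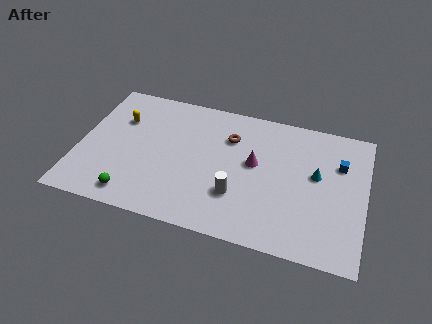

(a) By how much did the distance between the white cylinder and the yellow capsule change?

+2.7

They were about 5.0 units apart before and 7.7 after — 2.7 units further apart.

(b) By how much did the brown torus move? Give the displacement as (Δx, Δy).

(3.2, -1.1)

The brown torus started near (5.0, 8.0) and ended near (8.2, 6.9).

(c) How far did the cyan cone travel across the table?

3.2

From (14.4, 2.6) to (13.1, 5.5), the cyan cone covered √(1.3² + 2.9²) ≈ 3.2 units.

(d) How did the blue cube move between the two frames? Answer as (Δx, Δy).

(1.7, 2.9)

From the two frames, the blue cube sits at roughly (12.6, 3.7) before and (14.3, 6.6) after.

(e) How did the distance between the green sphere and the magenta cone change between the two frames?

-6.2

The distance was about 13.8 in the first image and 7.6 in the second, so they moved 6.2 units closer together.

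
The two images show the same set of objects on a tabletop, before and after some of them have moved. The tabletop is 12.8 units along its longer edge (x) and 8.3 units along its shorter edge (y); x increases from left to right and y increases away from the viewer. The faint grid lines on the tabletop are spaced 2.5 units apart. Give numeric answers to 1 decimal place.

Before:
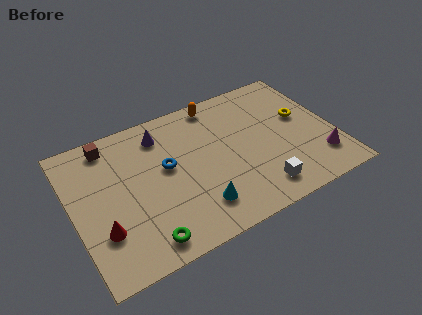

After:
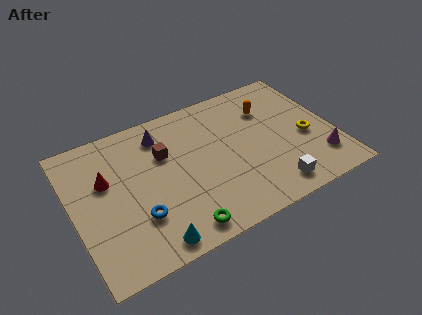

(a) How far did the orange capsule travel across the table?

2.8

The orange capsule moved from about (7.5, 7.4) to (9.9, 6.0), a distance of √(2.4² + 1.4²) ≈ 2.8.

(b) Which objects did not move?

the purple cone and the magenta cone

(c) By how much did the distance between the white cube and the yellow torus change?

-1.2

The distance was about 4.3 in the first image and 3.1 in the second, so they moved 1.2 units closer together.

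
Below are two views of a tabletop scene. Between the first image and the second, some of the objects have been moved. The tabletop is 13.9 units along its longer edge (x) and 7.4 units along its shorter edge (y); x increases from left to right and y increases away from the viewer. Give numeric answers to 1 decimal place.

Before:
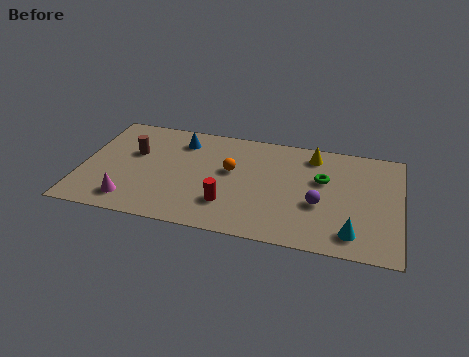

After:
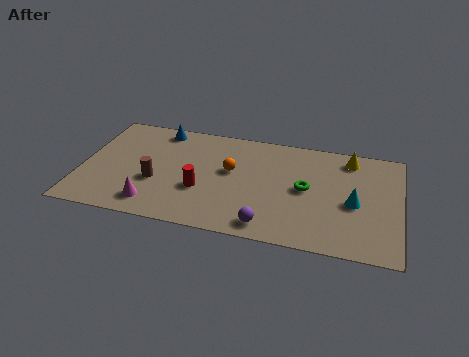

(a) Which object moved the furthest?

the purple sphere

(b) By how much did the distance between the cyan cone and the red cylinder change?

+1.2

The distance was about 5.4 in the first image and 6.6 in the second, so they moved 1.2 units further apart.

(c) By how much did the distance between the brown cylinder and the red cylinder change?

-3.0

Before: roughly 5.0 units apart; after: 2.0. That's 3.0 units closer together.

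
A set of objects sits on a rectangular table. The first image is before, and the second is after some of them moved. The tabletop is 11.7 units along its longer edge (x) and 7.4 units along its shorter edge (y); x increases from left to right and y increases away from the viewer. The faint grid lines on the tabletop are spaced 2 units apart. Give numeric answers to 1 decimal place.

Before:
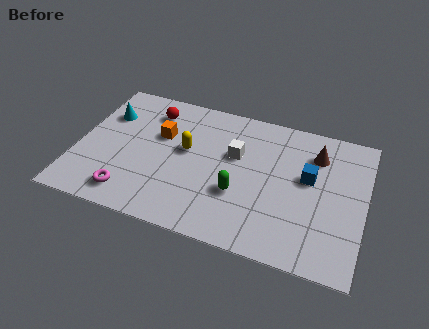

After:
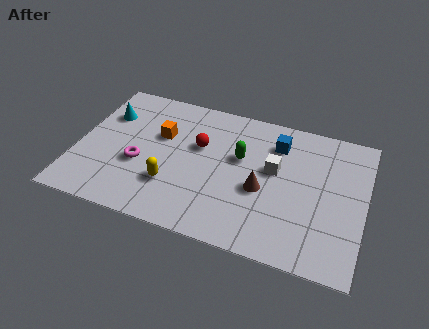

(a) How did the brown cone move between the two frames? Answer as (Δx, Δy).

(-2.0, -2.5)

From the two frames, the brown cone sits at roughly (9.6, 5.6) before and (7.6, 3.1) after.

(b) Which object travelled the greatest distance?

the brown cone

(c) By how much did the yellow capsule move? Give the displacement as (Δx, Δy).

(-0.4, -2.0)

The yellow capsule started near (4.4, 4.2) and ended near (4.0, 2.2).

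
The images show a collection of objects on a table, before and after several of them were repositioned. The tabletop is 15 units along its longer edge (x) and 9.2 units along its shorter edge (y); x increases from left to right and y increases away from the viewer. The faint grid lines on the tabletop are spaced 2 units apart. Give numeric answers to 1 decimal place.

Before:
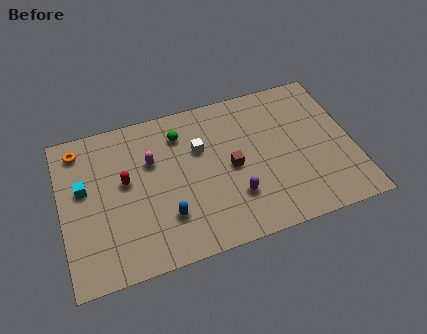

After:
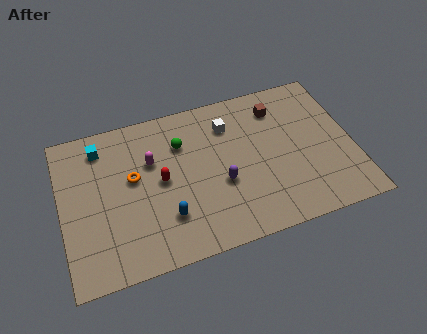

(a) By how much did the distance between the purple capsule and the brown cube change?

+3.2

The distance was about 1.8 in the first image and 5.0 in the second, so they moved 3.2 units further apart.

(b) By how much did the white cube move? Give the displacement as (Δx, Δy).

(1.6, 1.0)

From the two frames, the white cube sits at roughly (7.2, 6.0) before and (8.8, 7.0) after.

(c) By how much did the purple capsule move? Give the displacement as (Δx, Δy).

(-0.6, 1.0)

The purple capsule was at about (8.7, 2.6) and moved to about (8.1, 3.6).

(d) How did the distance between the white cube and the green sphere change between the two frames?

+1.0

The distance was about 1.5 in the first image and 2.5 in the second, so they moved 1.0 units further apart.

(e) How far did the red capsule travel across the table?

1.9

The red capsule moved from about (3.3, 5.2) to (5.1, 4.7), a distance of √(1.8² + 0.5²) ≈ 1.9.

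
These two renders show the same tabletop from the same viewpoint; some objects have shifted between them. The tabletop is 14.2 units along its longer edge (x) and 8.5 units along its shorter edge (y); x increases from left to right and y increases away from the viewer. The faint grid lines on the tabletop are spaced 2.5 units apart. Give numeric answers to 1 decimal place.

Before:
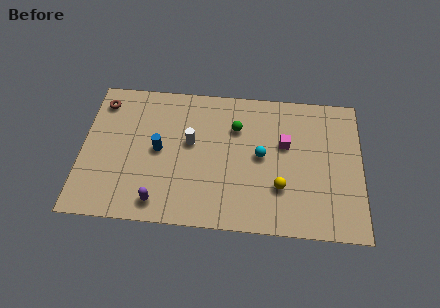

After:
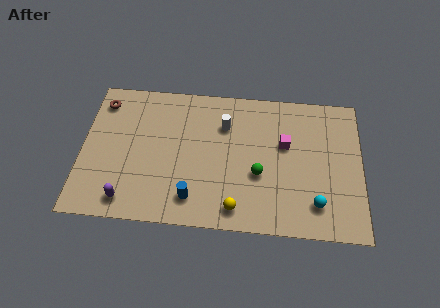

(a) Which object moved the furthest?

the cyan sphere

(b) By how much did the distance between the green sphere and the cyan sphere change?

+1.2

The distance was about 2.1 in the first image and 3.3 in the second, so they moved 1.2 units further apart.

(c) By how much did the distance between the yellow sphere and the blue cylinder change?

-4.2

The distance was about 6.4 in the first image and 2.2 in the second, so they moved 4.2 units closer together.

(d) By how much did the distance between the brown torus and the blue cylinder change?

+3.2

The distance was about 4.0 in the first image and 7.2 in the second, so they moved 3.2 units further apart.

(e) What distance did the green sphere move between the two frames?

3.0

From (7.8, 6.0) to (9.0, 3.3), the green sphere covered √(1.2² + 2.7²) ≈ 3.0 units.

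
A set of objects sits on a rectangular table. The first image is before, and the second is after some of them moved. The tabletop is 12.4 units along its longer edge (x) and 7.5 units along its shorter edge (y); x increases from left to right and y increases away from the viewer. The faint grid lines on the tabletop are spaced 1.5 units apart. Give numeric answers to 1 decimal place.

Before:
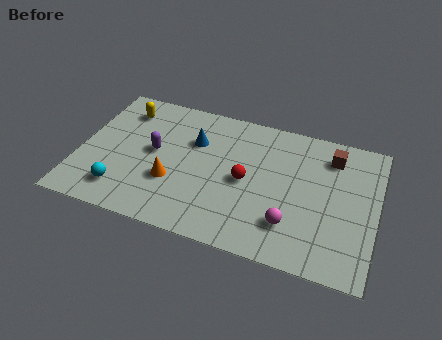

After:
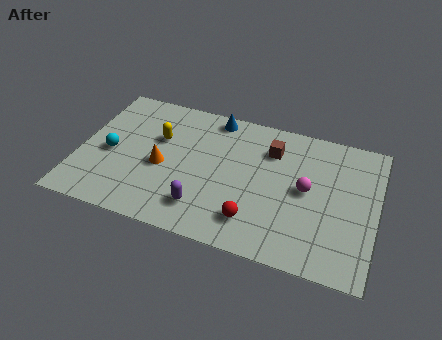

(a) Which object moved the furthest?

the purple capsule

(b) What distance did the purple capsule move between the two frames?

3.3

The purple capsule moved from about (3.1, 4.0) to (5.4, 1.6), a distance of √(2.3² + 2.4²) ≈ 3.3.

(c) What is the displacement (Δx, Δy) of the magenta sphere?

(0.5, 2.0)

From the two frames, the magenta sphere sits at roughly (9.0, 1.9) before and (9.5, 3.9) after.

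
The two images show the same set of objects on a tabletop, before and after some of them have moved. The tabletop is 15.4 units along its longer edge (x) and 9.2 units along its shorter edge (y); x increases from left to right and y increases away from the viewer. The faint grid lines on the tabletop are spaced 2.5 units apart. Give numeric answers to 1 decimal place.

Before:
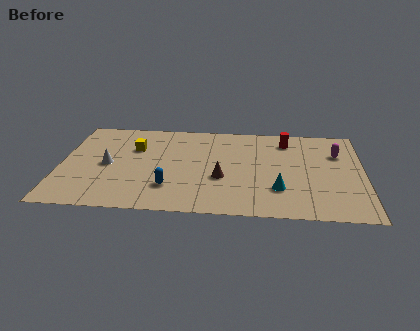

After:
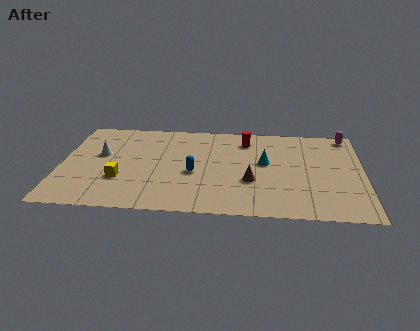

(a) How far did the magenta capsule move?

2.0

The magenta capsule moved from about (14.1, 6.4) to (14.6, 8.3), a distance of √(0.5² + 1.9²) ≈ 2.0.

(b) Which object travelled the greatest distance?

the yellow cube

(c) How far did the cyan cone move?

2.7

From (11.1, 2.6) to (10.4, 5.2), the cyan cone covered √(0.7² + 2.6²) ≈ 2.7 units.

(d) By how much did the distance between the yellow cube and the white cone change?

+0.4

The distance was about 2.2 in the first image and 2.6 in the second, so they moved 0.4 units further apart.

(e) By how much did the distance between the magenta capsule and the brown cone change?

+0.4

They were about 6.6 units apart before and 7.0 after — 0.4 units further apart.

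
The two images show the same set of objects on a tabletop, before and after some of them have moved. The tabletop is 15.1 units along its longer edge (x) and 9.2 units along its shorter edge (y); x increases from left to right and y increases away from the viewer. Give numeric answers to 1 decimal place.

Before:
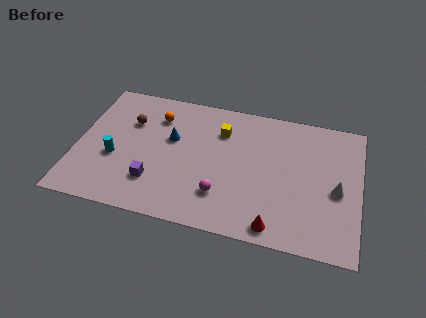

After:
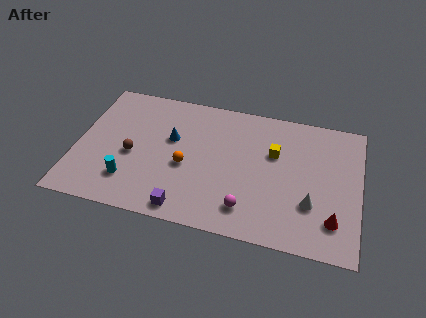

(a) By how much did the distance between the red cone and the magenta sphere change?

+1.3

They were about 3.2 units apart before and 4.5 after — 1.3 units further apart.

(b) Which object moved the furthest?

the orange sphere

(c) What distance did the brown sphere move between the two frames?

2.3

From (2.7, 6.3) to (3.0, 4.0), the brown sphere covered √(0.3² + 2.3²) ≈ 2.3 units.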